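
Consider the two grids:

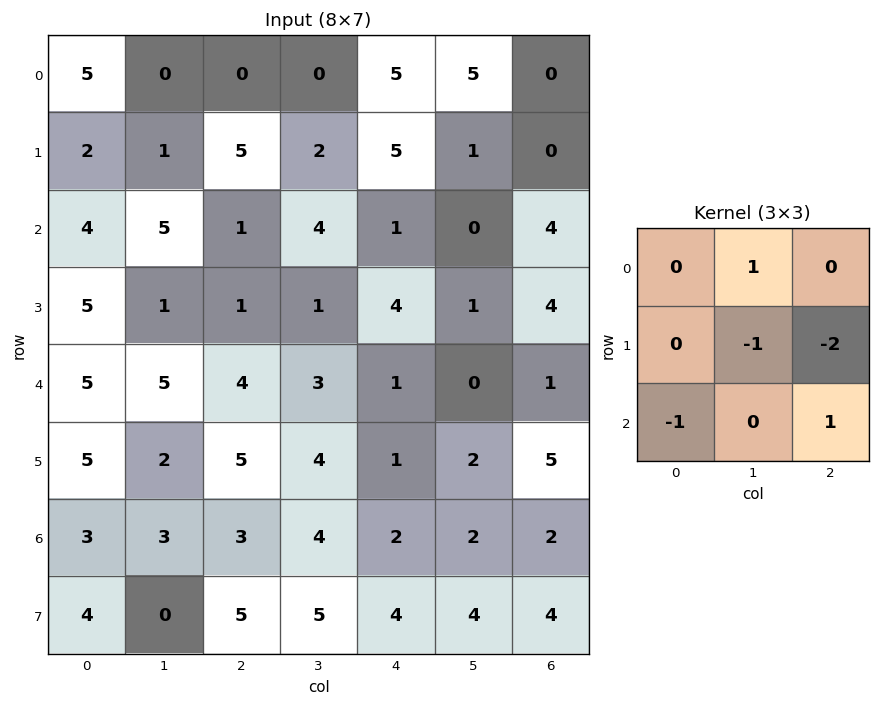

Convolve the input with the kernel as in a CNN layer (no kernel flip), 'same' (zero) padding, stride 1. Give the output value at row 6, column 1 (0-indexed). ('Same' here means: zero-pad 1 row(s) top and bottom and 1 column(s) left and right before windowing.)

-6

The receptive field on the zero-padded input at this output position is [5 2 5 / 3 3 3 / 4 0 5]. Elementwise product with the kernel and sum: 2·1 + 3·-1 + 3·-2 + 4·-1 + 5·1.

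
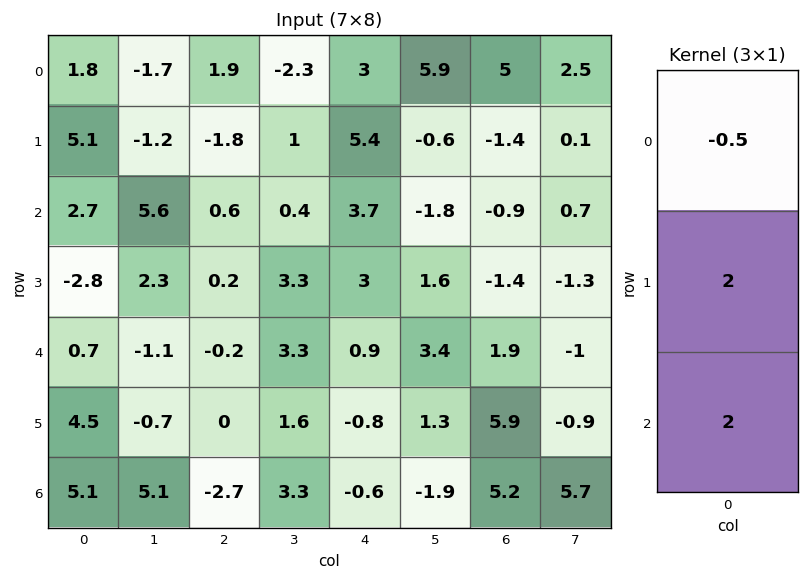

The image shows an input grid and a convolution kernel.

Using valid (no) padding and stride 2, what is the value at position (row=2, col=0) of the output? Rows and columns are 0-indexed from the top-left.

The receptive field on the input at this output position is [0.7 / 4.5 / 5.1]. Elementwise product with the kernel and sum: 0.7·-0.5 + 4.5·2 + 5.1·2.

18.85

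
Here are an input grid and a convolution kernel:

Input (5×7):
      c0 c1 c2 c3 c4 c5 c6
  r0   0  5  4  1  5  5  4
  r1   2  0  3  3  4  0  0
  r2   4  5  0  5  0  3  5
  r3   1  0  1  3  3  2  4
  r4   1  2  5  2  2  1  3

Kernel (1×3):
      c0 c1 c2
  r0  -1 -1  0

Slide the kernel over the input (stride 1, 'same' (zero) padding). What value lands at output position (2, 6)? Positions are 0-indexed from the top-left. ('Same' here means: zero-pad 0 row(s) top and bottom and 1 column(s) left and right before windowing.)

The receptive field on the zero-padded input at this output position is [3 5 0]. Elementwise product with the kernel and sum: 3·-1 + 5·-1.

-8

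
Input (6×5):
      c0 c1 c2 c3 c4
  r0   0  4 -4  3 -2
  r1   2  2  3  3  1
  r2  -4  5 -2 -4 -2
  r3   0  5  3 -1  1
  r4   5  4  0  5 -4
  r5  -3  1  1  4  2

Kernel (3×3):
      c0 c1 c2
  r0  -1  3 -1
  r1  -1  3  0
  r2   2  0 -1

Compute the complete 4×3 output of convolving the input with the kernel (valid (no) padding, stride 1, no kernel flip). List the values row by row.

14 2 19
17 4 0
46 0 -10
12 -1 8

Output[0,0]: The receptive field on the input at this output position is [0 4 -4 / 2 2 3 / -4 5 -2]. Elementwise product with the kernel and sum: 0·-1 + 4·3 + -4·-1 + 2·-1 + 2·3 + -4·2 + -2·-1.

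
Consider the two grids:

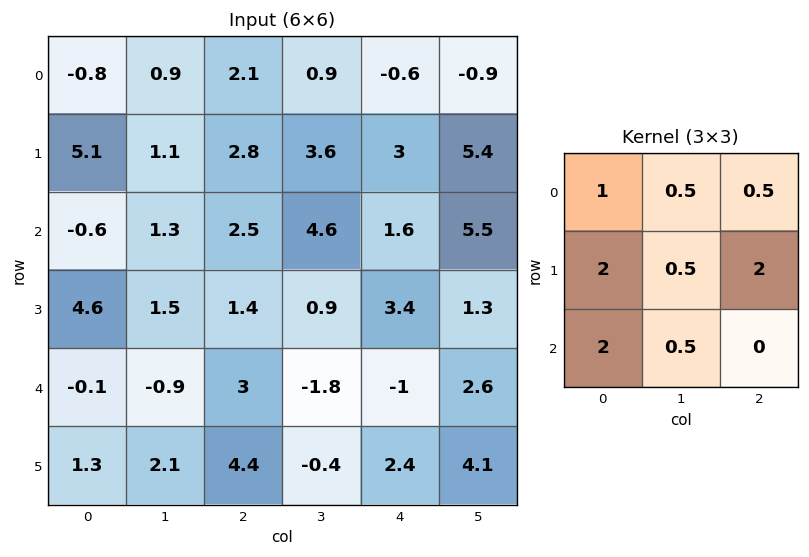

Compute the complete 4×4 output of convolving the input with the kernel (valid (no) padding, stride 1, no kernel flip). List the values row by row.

16.5 17.05 22.95 29.65
21.45 21.05 19.85 32.3
13.4 10.05 20.75 10.15
15.05 5.15 15.25 4.75

Output[0,0]: The receptive field on the input at this output position is [-0.8 0.9 2.1 / 5.1 1.1 2.8 / -0.6 1.3 2.5]. Elementwise product with the kernel and sum: -0.8·1 + 0.9·0.5 + 2.1·0.5 + 5.1·2 + 1.1·0.5 + 2.8·2 + -0.6·2 + 1.3·0.5.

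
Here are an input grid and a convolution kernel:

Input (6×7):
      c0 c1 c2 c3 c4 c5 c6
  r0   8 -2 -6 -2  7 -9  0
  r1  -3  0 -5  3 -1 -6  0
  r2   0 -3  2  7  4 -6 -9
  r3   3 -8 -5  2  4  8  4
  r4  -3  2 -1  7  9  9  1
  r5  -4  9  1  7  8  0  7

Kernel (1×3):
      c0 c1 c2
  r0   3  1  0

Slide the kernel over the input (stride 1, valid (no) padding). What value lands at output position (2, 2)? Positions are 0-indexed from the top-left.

13

The receptive field on the input at this output position is [2 7 4]. Elementwise product with the kernel and sum: 2·3 + 7·1.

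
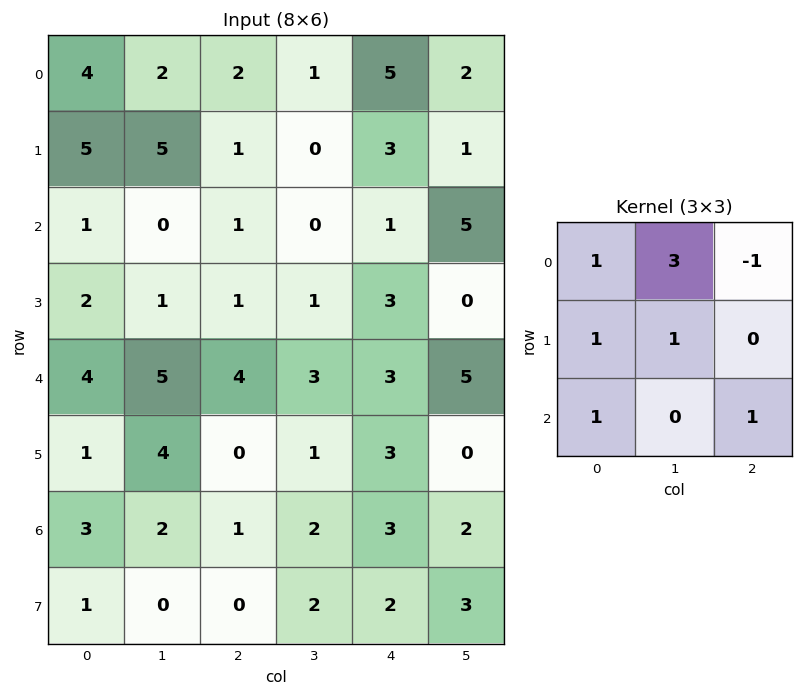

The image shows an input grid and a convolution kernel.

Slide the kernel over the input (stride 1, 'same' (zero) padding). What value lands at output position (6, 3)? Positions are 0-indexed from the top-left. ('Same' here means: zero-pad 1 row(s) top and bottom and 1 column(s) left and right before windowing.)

The receptive field on the zero-padded input at this output position is [0 1 3 / 1 2 3 / 0 2 2]. Elementwise product with the kernel and sum: 0·1 + 1·3 + 3·-1 + 1·1 + 2·1 + 0·1 + 2·1.

5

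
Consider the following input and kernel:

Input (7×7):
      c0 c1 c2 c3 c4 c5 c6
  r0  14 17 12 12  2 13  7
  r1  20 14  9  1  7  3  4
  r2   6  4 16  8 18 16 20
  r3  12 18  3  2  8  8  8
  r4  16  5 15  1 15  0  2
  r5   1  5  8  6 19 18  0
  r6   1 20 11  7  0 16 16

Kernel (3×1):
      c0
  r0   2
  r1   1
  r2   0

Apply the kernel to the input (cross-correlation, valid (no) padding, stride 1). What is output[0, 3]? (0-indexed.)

25

The receptive field on the input at this output position is [12 / 1 / 8]. Elementwise product with the kernel and sum: 12·2 + 1·1.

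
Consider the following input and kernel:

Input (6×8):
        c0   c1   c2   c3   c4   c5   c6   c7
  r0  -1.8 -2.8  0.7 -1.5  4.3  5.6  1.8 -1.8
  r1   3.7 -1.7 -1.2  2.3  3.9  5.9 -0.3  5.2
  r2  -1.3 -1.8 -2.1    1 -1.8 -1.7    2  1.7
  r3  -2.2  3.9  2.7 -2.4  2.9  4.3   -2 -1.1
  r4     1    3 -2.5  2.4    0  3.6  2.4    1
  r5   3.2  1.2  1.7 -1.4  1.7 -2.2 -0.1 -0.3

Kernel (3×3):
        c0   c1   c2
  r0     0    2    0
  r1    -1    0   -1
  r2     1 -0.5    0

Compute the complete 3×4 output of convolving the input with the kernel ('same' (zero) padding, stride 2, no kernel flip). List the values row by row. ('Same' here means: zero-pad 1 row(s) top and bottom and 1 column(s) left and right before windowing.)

0.95 3.2 -3.75 2.25
10.3 0.95 4.65 4.7
-9 0.35 -2.45 -10.75

Output[0,0]: The receptive field on the zero-padded input at this output position is [0 0 0 / 0 -1.8 -2.8 / 0 3.7 -1.7]. Elementwise product with the kernel and sum: 0·2 + 0·-1 + -2.8·-1 + 0·1 + 3.7·-0.5.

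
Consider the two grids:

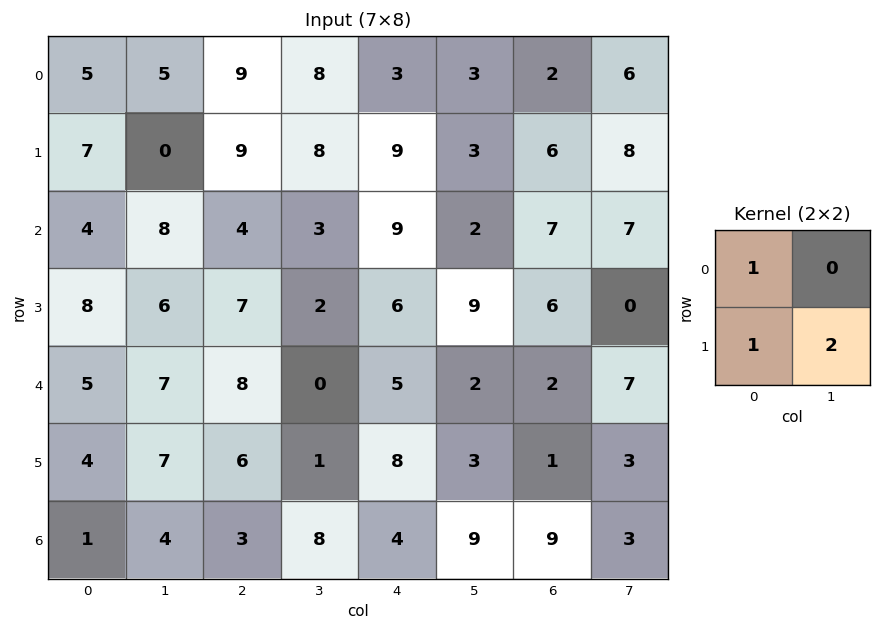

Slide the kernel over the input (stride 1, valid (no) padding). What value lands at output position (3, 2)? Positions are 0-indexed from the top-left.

15

The receptive field on the input at this output position is [7 2 / 8 0]. Elementwise product with the kernel and sum: 7·1 + 8·1 + 0·2.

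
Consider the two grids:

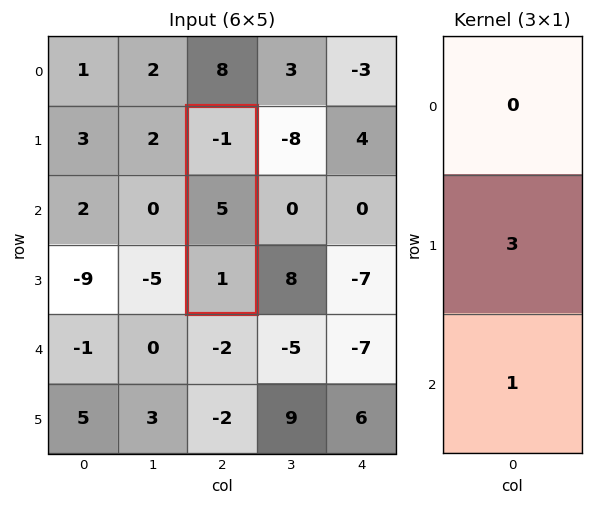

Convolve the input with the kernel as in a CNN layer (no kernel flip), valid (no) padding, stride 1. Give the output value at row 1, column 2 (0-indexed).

The receptive field on the input at this output position is [-1 / 5 / 1]. Elementwise product with the kernel and sum: 5·3 + 1·1.

16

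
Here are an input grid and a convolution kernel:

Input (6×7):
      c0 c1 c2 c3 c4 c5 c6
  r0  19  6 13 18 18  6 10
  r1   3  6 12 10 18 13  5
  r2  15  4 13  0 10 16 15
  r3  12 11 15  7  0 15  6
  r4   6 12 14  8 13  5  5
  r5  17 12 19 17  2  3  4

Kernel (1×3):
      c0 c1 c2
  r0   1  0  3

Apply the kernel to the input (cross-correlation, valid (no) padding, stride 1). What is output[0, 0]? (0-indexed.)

58

The receptive field on the input at this output position is [19 6 13]. Elementwise product with the kernel and sum: 19·1 + 13·3.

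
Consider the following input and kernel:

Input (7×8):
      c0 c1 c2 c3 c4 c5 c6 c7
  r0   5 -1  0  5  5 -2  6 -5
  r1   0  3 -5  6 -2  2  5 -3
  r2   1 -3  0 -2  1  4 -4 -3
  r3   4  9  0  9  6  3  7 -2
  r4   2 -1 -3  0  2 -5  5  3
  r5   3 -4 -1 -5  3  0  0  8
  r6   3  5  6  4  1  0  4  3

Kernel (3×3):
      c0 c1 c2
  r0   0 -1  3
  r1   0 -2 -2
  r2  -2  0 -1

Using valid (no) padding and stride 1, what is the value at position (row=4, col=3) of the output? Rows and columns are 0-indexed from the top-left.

The receptive field on the input at this output position is [0 2 -5 / -5 3 0 / 4 1 0]. Elementwise product with the kernel and sum: 2·-1 + -5·3 + 3·-2 + 0·-2 + 4·-2 + 0·-1.

-31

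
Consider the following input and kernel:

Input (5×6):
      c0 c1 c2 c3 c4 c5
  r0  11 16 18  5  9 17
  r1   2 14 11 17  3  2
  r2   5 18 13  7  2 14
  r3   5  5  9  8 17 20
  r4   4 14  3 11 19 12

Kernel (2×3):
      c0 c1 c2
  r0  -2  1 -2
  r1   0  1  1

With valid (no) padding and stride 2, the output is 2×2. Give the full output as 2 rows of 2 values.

-17 -29
-4 2

Output[0,0]: The receptive field on the input at this output position is [11 16 18 / 2 14 11]. Elementwise product with the kernel and sum: 11·-2 + 16·1 + 18·-2 + 14·1 + 11·1.
Output[0,1]: The receptive field on the input at this output position is [18 5 9 / 11 17 3]. Elementwise product with the kernel and sum: 18·-2 + 5·1 + 9·-2 + 17·1 + 3·1.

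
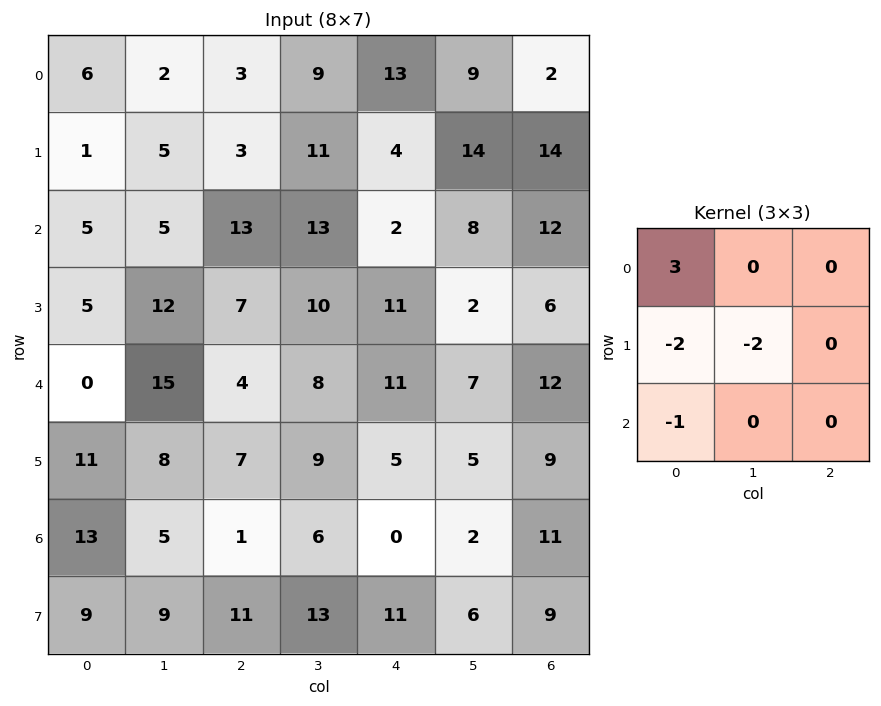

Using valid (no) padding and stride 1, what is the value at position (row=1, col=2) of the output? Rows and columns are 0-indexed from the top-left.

-50

The receptive field on the input at this output position is [3 11 4 / 13 13 2 / 7 10 11]. Elementwise product with the kernel and sum: 3·3 + 13·-2 + 13·-2 + 7·-1.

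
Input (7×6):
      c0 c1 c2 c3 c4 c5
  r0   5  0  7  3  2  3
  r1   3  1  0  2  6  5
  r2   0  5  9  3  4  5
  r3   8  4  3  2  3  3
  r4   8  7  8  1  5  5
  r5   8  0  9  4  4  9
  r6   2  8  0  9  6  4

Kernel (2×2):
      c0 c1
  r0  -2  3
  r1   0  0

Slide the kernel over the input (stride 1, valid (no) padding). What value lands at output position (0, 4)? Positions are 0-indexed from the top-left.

The receptive field on the input at this output position is [2 3 / 6 5]. Elementwise product with the kernel and sum: 2·-2 + 3·3.

5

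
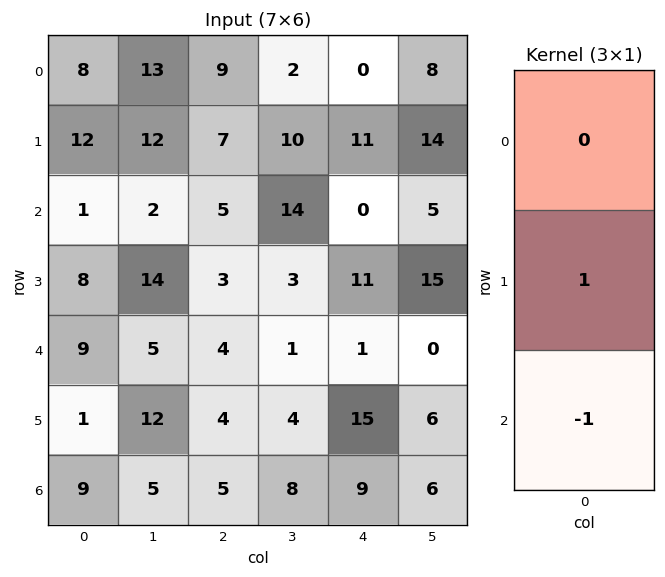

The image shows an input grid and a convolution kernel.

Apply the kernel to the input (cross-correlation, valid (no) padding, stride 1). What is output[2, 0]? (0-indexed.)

-1

The receptive field on the input at this output position is [1 / 8 / 9]. Elementwise product with the kernel and sum: 8·1 + 9·-1.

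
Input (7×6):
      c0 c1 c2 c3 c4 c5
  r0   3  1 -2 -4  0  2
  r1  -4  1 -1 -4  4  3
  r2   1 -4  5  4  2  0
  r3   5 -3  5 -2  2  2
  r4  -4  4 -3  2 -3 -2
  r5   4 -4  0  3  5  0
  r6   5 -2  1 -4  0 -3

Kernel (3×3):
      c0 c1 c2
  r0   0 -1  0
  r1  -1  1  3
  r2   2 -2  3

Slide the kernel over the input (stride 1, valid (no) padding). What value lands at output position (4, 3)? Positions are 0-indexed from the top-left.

-12

The receptive field on the input at this output position is [2 -3 -2 / 3 5 0 / -4 0 -3]. Elementwise product with the kernel and sum: -3·-1 + 3·-1 + 5·1 + 0·3 + -4·2 + 0·-2 + -3·3.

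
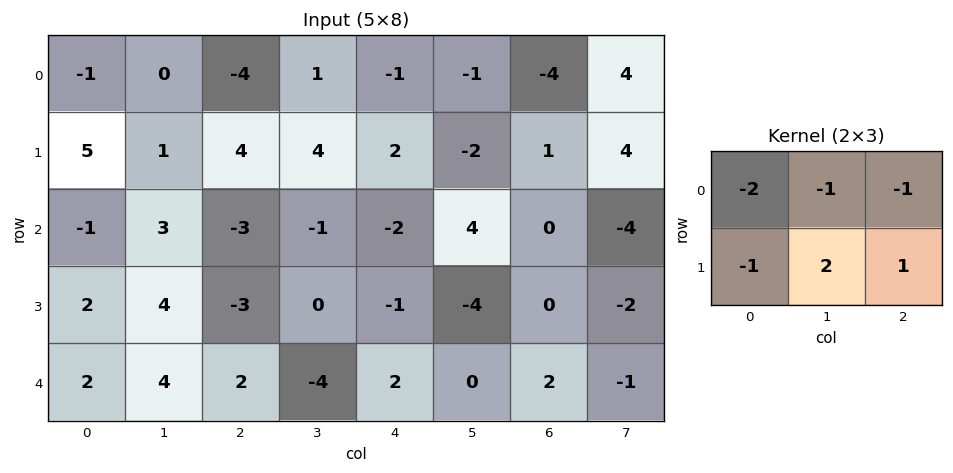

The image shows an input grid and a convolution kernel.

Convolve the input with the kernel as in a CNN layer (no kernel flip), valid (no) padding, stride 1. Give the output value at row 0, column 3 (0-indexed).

-2

The receptive field on the input at this output position is [1 -1 -1 / 4 2 -2]. Elementwise product with the kernel and sum: 1·-2 + -1·-1 + -1·-1 + 4·-1 + 2·2 + -2·1.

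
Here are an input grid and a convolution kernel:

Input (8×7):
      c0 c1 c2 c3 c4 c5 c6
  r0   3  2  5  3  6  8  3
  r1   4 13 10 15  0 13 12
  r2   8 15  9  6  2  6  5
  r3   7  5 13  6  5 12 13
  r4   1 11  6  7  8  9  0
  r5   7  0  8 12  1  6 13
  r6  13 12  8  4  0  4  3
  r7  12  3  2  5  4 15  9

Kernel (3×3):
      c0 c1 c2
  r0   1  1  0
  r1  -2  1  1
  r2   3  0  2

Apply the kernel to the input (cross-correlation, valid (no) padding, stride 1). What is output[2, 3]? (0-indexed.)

The receptive field on the input at this output position is [6 2 6 / 6 5 12 / 7 8 9]. Elementwise product with the kernel and sum: 6·1 + 2·1 + 6·-2 + 5·1 + 12·1 + 7·3 + 9·2.

52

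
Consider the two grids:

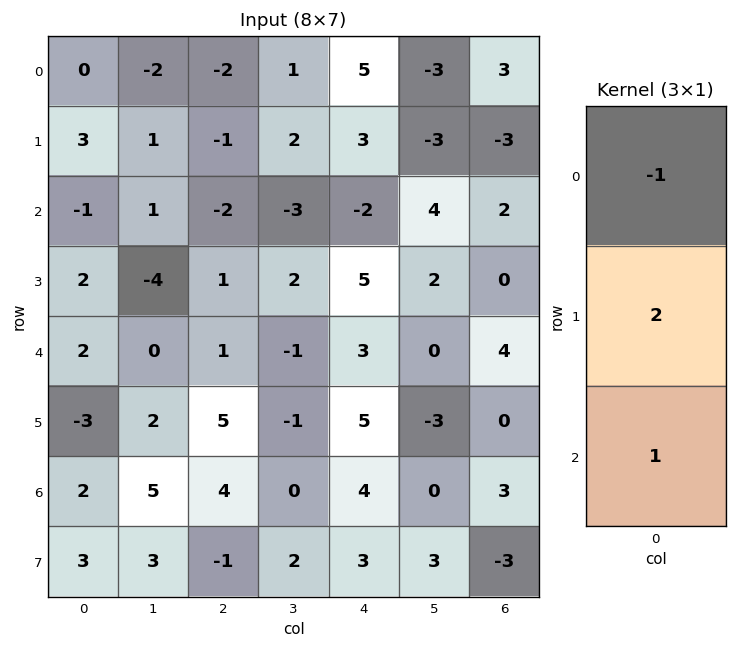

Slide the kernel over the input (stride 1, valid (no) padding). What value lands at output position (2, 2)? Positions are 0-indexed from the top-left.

The receptive field on the input at this output position is [-2 / 1 / 1]. Elementwise product with the kernel and sum: -2·-1 + 1·2 + 1·1.

5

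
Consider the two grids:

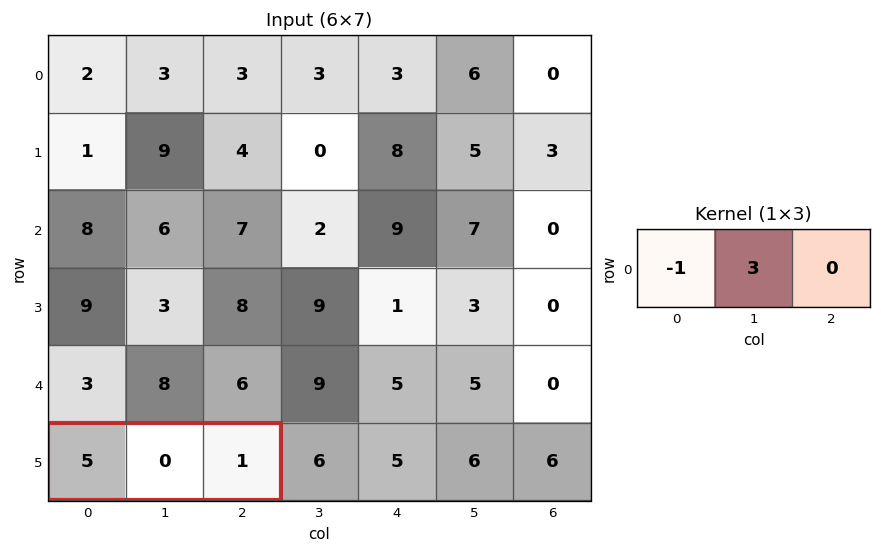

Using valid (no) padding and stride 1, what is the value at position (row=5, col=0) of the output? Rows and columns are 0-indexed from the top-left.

-5

The receptive field on the input at this output position is [5 0 1]. Elementwise product with the kernel and sum: 5·-1 + 0·3.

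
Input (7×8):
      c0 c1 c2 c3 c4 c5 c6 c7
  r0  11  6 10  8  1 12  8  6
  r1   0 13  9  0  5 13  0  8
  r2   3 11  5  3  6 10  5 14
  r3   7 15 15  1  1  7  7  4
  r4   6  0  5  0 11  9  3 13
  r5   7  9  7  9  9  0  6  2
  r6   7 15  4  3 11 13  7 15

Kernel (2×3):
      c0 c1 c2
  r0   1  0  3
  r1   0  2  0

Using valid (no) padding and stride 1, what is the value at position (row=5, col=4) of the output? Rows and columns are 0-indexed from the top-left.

The receptive field on the input at this output position is [9 0 6 / 11 13 7]. Elementwise product with the kernel and sum: 9·1 + 6·3 + 13·2.

53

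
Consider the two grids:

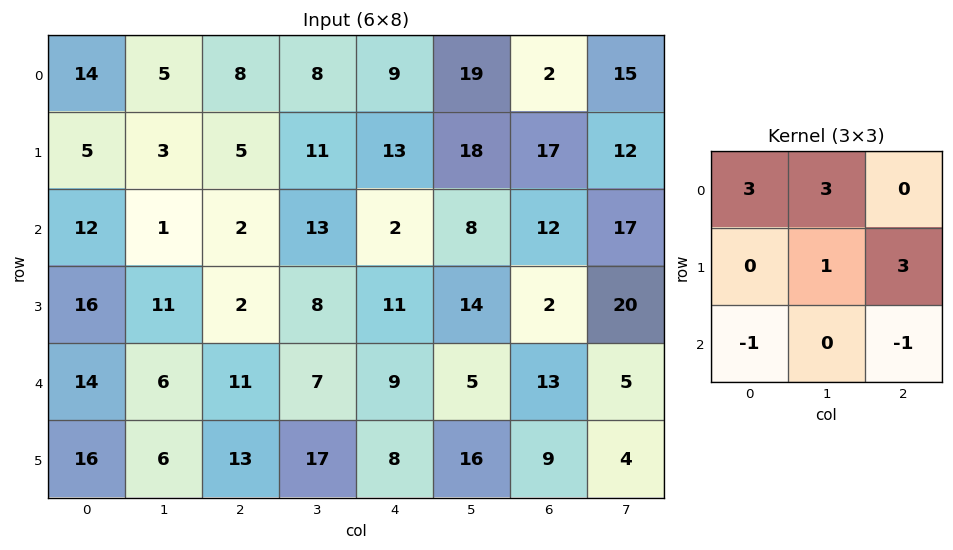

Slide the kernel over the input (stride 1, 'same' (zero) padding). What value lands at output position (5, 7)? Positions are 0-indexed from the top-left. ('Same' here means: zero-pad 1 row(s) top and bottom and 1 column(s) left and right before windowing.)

The receptive field on the zero-padded input at this output position is [13 5 0 / 9 4 0 / 0 0 0]. Elementwise product with the kernel and sum: 13·3 + 5·3 + 4·1 + 0·3 + 0·-1 + 0·-1.

58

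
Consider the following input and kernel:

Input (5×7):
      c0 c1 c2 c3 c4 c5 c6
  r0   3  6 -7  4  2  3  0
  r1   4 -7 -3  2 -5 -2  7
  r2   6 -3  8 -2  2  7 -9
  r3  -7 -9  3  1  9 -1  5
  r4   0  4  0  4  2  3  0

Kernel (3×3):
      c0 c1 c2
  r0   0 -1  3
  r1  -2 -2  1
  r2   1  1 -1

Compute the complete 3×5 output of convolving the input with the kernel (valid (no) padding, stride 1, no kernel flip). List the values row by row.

Output[0,0]: The receptive field on the input at this output position is [3 6 -7 / 4 -7 -3 / 6 -3 8]. Elementwise product with the kernel and sum: 6·-1 + -7·3 + 4·-2 + -7·-2 + -3·1 + 6·1 + -3·1 + 8·-1.

-29 48 3 4 36
-19 -10 -32 17 -1
66 -1 11 1 -40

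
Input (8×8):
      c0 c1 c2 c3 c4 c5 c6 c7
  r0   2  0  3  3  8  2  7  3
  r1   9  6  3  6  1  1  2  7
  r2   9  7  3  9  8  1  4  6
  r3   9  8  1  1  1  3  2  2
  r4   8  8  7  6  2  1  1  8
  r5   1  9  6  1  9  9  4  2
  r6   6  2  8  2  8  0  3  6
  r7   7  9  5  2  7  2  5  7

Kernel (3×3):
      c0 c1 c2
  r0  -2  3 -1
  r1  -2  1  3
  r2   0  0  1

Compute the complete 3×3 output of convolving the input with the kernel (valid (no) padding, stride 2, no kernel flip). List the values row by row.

-7 6 -8
0 17 -9
34 26 4

Output[0,0]: The receptive field on the input at this output position is [2 0 3 / 9 6 3 / 9 7 3]. Elementwise product with the kernel and sum: 2·-2 + 0·3 + 3·-1 + 9·-2 + 6·1 + 3·3 + 3·1.
Output[0,1]: The receptive field on the input at this output position is [3 3 8 / 3 6 1 / 3 9 8]. Elementwise product with the kernel and sum: 3·-2 + 3·3 + 8·-1 + 3·-2 + 6·1 + 1·3 + 8·1.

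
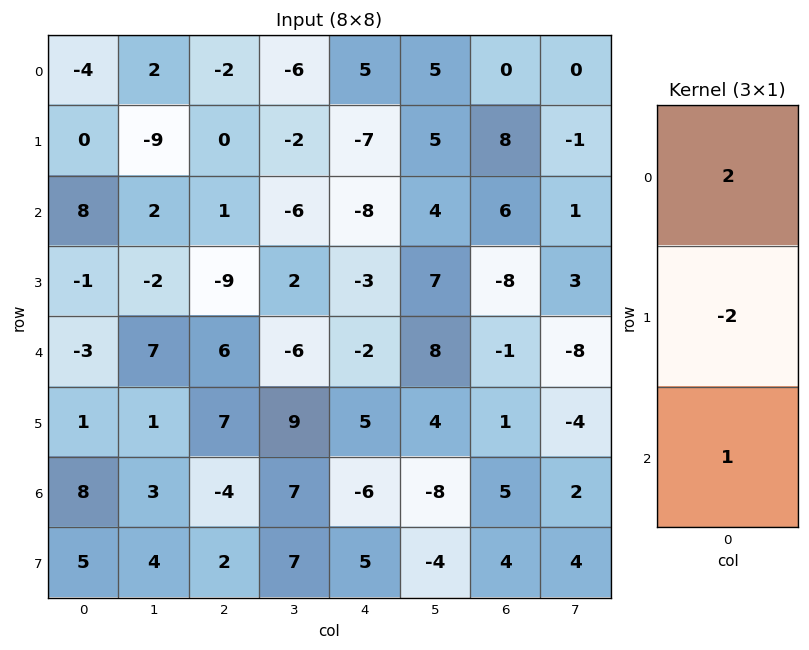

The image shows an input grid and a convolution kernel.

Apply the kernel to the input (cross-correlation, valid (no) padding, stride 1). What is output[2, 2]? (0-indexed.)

The receptive field on the input at this output position is [1 / -9 / 6]. Elementwise product with the kernel and sum: 1·2 + -9·-2 + 6·1.

26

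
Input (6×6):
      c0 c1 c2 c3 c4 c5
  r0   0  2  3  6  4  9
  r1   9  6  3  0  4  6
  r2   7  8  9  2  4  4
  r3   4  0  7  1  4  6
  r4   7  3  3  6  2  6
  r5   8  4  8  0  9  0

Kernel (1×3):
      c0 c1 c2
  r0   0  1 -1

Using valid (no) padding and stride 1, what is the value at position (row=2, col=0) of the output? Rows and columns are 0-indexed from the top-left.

-1

The receptive field on the input at this output position is [7 8 9]. Elementwise product with the kernel and sum: 8·1 + 9·-1.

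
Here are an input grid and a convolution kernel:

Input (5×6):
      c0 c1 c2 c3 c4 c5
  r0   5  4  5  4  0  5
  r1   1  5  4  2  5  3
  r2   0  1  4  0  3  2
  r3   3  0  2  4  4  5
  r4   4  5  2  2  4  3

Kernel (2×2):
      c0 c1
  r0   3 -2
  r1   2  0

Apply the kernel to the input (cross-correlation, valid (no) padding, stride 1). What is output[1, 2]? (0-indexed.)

16

The receptive field on the input at this output position is [4 2 / 4 0]. Elementwise product with the kernel and sum: 4·3 + 2·-2 + 4·2.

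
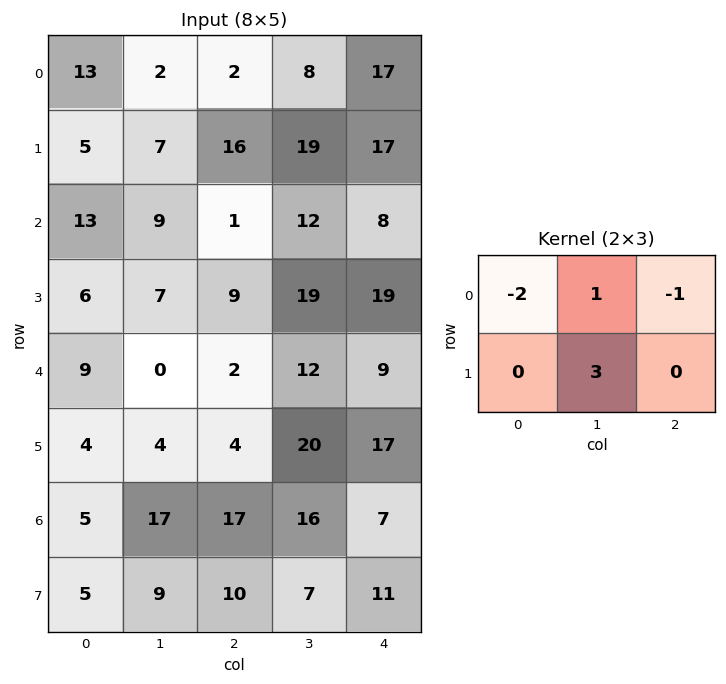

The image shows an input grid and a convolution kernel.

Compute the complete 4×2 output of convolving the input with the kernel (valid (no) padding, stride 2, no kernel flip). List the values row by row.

-5 44
3 59
-8 59
17 -4

Output[0,0]: The receptive field on the input at this output position is [13 2 2 / 5 7 16]. Elementwise product with the kernel and sum: 13·-2 + 2·1 + 2·-1 + 7·3.
Output[0,1]: The receptive field on the input at this output position is [2 8 17 / 16 19 17]. Elementwise product with the kernel and sum: 2·-2 + 8·1 + 17·-1 + 19·3.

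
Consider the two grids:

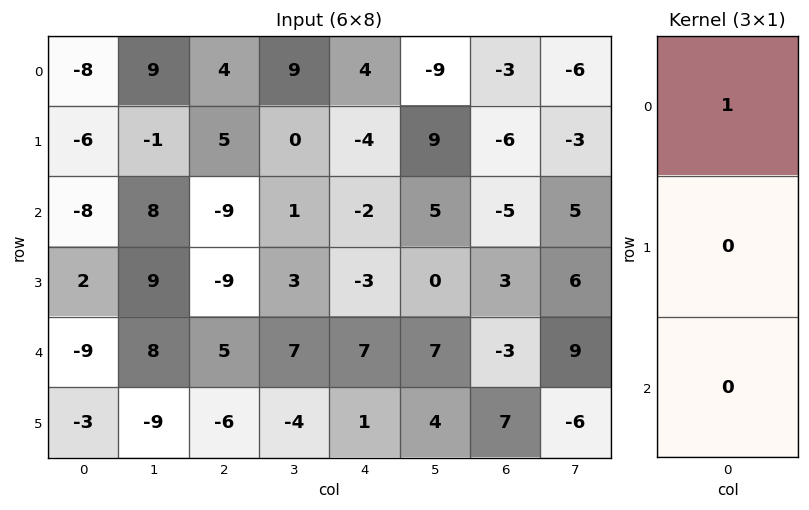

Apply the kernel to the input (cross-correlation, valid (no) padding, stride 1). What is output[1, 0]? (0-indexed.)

The receptive field on the input at this output position is [-6 / -8 / 2]. Elementwise product with the kernel and sum: -6·1.

-6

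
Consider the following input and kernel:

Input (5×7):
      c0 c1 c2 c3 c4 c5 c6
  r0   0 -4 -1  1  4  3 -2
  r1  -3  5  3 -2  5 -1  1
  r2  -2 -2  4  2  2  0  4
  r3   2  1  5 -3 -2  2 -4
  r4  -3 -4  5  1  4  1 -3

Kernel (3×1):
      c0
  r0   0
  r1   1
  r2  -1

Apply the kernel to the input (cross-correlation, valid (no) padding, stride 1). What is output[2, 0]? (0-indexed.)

5

The receptive field on the input at this output position is [-2 / 2 / -3]. Elementwise product with the kernel and sum: 2·1 + -3·-1.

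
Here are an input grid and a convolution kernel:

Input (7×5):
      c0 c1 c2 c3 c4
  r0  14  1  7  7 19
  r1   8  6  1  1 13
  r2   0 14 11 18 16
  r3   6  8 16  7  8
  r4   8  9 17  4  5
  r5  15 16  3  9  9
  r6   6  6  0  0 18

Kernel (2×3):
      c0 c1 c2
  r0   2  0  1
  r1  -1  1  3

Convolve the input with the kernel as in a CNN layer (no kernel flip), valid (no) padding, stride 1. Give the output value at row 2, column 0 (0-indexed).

61

The receptive field on the input at this output position is [0 14 11 / 6 8 16]. Elementwise product with the kernel and sum: 0·2 + 11·1 + 6·-1 + 8·1 + 16·3.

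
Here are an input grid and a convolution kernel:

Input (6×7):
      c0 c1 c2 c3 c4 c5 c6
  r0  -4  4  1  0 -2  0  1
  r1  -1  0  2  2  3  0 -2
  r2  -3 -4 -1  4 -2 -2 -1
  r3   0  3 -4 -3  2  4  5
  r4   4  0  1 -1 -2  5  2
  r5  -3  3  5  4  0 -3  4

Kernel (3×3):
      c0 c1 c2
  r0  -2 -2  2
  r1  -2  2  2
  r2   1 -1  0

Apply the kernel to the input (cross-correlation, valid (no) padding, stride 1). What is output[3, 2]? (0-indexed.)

11

The receptive field on the input at this output position is [-4 -3 2 / 1 -1 -2 / 5 4 0]. Elementwise product with the kernel and sum: -4·-2 + -3·-2 + 2·2 + 1·-2 + -1·2 + -2·2 + 5·1 + 4·-1.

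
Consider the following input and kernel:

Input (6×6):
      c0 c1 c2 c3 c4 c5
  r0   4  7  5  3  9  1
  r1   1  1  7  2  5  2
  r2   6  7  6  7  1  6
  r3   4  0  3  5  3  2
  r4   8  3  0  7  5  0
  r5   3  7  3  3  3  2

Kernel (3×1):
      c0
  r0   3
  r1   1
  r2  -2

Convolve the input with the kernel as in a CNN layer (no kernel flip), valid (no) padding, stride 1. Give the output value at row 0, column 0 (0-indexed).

1

The receptive field on the input at this output position is [4 / 1 / 6]. Elementwise product with the kernel and sum: 4·3 + 1·1 + 6·-2.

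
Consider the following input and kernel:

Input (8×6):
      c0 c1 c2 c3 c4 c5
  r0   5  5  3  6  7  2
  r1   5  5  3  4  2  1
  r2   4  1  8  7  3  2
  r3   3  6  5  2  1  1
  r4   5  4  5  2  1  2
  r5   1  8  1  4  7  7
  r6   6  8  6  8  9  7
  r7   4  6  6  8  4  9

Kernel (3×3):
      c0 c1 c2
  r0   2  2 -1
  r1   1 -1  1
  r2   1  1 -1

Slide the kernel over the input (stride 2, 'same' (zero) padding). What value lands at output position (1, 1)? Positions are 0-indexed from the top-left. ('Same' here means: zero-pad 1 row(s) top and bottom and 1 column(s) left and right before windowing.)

21

The receptive field on the zero-padded input at this output position is [5 3 4 / 1 8 7 / 6 5 2]. Elementwise product with the kernel and sum: 5·2 + 3·2 + 4·-1 + 1·1 + 8·-1 + 7·1 + 6·1 + 5·1 + 2·-1.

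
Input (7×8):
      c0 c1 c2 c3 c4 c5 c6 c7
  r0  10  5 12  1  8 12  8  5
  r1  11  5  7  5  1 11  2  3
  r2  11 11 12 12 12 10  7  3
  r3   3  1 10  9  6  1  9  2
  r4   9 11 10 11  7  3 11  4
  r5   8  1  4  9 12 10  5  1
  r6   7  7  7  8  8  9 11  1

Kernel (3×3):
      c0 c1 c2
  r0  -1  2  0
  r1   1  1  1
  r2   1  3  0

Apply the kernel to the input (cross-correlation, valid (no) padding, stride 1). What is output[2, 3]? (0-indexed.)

60

The receptive field on the input at this output position is [12 12 10 / 9 6 1 / 11 7 3]. Elementwise product with the kernel and sum: 12·-1 + 12·2 + 9·1 + 6·1 + 1·1 + 11·1 + 7·3.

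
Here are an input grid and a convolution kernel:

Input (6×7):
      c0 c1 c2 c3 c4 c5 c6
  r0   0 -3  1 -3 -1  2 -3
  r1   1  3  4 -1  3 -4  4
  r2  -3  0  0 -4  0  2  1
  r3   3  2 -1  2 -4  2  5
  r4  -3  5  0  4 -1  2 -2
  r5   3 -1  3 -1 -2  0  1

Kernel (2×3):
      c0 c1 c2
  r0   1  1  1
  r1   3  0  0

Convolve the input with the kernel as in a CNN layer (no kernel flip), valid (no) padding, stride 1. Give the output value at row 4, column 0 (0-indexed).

The receptive field on the input at this output position is [-3 5 0 / 3 -1 3]. Elementwise product with the kernel and sum: -3·1 + 5·1 + 0·1 + 3·3.

11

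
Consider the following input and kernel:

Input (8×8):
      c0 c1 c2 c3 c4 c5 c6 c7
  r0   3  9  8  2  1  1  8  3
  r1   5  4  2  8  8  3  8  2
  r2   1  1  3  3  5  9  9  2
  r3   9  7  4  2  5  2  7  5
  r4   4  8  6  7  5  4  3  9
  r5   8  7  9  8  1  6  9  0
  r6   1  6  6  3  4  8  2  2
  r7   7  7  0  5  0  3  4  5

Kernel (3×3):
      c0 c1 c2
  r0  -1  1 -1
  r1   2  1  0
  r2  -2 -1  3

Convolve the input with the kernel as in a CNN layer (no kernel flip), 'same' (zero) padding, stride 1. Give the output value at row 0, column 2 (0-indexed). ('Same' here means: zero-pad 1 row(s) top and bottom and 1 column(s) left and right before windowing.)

40

The receptive field on the zero-padded input at this output position is [0 0 0 / 9 8 2 / 4 2 8]. Elementwise product with the kernel and sum: 0·-1 + 0·1 + 0·-1 + 9·2 + 8·1 + 4·-2 + 2·-1 + 8·3.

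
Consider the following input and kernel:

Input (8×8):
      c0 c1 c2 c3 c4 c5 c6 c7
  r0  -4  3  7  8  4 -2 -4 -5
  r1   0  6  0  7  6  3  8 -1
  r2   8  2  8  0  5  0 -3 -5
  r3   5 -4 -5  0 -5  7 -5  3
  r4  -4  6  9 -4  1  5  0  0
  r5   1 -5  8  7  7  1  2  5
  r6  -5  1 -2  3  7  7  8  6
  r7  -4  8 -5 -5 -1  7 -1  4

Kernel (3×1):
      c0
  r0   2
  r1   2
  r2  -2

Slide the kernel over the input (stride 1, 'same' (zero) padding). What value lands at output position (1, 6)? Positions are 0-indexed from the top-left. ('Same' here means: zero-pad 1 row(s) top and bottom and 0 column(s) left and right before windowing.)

14

The receptive field on the zero-padded input at this output position is [-4 / 8 / -3]. Elementwise product with the kernel and sum: -4·2 + 8·2 + -3·-2.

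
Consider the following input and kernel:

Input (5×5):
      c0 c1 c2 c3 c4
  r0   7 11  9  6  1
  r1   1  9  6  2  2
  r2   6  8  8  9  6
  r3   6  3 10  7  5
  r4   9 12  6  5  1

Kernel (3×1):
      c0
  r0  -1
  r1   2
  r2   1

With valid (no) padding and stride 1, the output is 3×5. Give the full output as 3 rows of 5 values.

1 15 11 7 9
17 10 20 23 15
15 10 18 10 5

Output[0,0]: The receptive field on the input at this output position is [7 / 1 / 6]. Elementwise product with the kernel and sum: 7·-1 + 1·2 + 6·1.
Output[0,1]: The receptive field on the input at this output position is [11 / 9 / 8]. Elementwise product with the kernel and sum: 11·-1 + 9·2 + 8·1.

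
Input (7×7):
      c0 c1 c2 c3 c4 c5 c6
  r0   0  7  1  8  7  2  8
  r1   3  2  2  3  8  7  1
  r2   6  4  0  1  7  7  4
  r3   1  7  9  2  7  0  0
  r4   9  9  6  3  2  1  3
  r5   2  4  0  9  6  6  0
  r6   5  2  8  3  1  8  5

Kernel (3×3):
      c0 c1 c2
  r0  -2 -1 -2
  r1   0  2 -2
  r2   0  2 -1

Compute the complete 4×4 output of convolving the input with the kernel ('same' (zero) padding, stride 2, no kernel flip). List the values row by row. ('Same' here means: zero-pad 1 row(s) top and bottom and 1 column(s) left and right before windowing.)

-10 -13 19 18
-8 2 -14 -7
-15 -30 -3 6
-4 -16 -50 -2

Output[0,0]: The receptive field on the zero-padded input at this output position is [0 0 0 / 0 0 7 / 0 3 2]. Elementwise product with the kernel and sum: 0·-2 + 0·-1 + 0·-2 + 0·2 + 7·-2 + 3·2 + 2·-1.
Output[0,1]: The receptive field on the zero-padded input at this output position is [0 0 0 / 7 1 8 / 2 2 3]. Elementwise product with the kernel and sum: 0·-2 + 0·-1 + 0·-2 + 1·2 + 8·-2 + 2·2 + 3·-1.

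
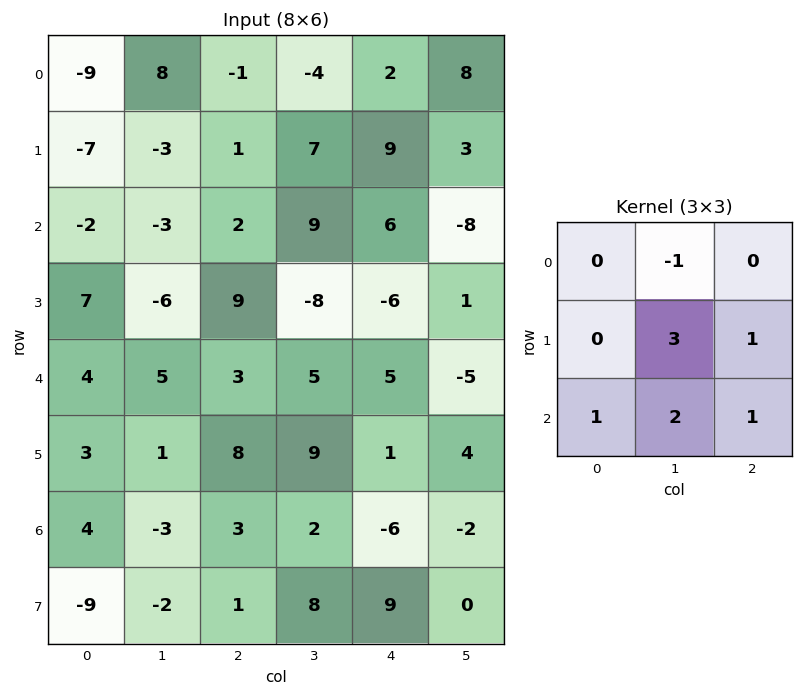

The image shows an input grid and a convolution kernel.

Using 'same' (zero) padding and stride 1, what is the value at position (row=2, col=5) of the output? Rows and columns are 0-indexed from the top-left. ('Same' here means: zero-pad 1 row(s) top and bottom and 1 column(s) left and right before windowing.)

-31

The receptive field on the zero-padded input at this output position is [9 3 0 / 6 -8 0 / -6 1 0]. Elementwise product with the kernel and sum: 3·-1 + -8·3 + 0·1 + -6·1 + 1·2 + 0·1.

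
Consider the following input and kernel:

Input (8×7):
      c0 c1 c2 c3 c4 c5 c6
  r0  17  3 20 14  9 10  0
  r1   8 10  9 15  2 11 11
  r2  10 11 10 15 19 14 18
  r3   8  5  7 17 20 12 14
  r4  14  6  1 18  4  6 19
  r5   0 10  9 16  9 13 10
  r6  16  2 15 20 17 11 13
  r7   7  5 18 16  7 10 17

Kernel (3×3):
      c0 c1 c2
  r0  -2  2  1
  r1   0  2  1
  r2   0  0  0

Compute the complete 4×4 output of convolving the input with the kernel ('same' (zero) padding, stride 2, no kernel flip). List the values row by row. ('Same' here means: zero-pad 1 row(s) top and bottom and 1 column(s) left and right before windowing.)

37 54 28 0
57 48 37 36
55 41 32 42
44 64 44 20

Output[0,0]: The receptive field on the zero-padded input at this output position is [0 0 0 / 0 17 3 / 0 8 10]. Elementwise product with the kernel and sum: 0·-2 + 0·2 + 0·1 + 17·2 + 3·1.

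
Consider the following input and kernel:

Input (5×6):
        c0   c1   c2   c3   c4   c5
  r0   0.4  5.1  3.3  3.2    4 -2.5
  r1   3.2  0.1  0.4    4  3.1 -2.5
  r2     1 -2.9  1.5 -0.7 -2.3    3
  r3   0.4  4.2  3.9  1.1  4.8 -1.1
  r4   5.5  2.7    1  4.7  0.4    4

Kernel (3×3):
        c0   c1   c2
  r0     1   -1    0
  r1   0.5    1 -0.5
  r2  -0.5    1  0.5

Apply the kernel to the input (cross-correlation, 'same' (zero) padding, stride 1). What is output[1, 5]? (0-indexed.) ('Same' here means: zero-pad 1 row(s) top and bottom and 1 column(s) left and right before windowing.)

9.7

The receptive field on the zero-padded input at this output position is [4 -2.5 0 / 3.1 -2.5 0 / -2.3 3 0]. Elementwise product with the kernel and sum: 4·1 + -2.5·-1 + 3.1·0.5 + -2.5·1 + 0·-0.5 + -2.3·-0.5 + 3·1 + 0·0.5.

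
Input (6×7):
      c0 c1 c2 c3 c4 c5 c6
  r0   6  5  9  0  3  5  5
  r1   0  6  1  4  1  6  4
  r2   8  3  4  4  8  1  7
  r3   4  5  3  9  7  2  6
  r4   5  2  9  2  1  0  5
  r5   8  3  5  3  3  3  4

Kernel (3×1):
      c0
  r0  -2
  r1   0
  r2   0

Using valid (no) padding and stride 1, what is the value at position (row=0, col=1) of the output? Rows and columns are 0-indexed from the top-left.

The receptive field on the input at this output position is [5 / 6 / 3]. Elementwise product with the kernel and sum: 5·-2.

-10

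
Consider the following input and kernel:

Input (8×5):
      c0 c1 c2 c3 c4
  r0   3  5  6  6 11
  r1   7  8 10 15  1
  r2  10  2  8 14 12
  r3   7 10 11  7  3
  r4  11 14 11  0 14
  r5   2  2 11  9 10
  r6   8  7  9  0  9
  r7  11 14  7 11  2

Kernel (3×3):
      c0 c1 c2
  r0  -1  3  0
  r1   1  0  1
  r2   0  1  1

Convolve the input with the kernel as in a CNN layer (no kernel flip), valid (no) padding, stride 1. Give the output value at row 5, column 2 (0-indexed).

47

The receptive field on the input at this output position is [11 9 10 / 9 0 9 / 7 11 2]. Elementwise product with the kernel and sum: 11·-1 + 9·3 + 9·1 + 9·1 + 11·1 + 2·1.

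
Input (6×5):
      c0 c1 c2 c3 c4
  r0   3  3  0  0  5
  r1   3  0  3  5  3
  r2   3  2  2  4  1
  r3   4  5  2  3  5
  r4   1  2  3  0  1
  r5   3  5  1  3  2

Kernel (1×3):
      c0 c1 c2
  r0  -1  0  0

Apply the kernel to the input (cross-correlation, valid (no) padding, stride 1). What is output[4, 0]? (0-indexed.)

-1

The receptive field on the input at this output position is [1 2 3]. Elementwise product with the kernel and sum: 1·-1.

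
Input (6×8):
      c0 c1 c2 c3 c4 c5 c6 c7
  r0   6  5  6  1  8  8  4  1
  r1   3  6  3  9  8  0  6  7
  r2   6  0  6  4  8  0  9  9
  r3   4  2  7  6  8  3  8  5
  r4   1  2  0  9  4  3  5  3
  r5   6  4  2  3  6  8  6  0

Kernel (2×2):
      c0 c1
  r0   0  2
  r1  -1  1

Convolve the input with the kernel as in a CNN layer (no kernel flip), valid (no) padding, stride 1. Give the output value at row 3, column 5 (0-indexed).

The receptive field on the input at this output position is [3 8 / 3 5]. Elementwise product with the kernel and sum: 8·2 + 3·-1 + 5·1.

18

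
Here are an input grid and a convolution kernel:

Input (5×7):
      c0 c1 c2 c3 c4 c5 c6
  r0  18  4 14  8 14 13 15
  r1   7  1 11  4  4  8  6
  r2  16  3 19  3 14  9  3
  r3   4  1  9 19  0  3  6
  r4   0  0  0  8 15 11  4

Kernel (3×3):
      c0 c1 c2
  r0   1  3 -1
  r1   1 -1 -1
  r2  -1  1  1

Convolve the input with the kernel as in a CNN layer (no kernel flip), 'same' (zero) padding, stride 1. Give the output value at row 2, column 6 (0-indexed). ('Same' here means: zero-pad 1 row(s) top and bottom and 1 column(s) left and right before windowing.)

35

The receptive field on the zero-padded input at this output position is [8 6 0 / 9 3 0 / 3 6 0]. Elementwise product with the kernel and sum: 8·1 + 6·3 + 0·-1 + 9·1 + 3·-1 + 0·-1 + 3·-1 + 6·1 + 0·1.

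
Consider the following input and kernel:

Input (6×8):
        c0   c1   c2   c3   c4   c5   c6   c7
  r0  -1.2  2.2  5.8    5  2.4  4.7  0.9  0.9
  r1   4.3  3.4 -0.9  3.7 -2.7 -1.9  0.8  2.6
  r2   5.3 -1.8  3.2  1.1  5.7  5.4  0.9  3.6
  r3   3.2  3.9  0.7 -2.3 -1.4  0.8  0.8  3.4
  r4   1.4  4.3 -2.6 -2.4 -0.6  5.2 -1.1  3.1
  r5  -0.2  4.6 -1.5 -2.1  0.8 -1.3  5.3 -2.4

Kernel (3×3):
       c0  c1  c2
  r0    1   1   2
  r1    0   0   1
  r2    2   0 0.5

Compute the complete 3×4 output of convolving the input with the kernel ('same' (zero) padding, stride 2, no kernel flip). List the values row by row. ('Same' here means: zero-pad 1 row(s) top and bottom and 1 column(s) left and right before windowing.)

Output[0,0]: The receptive field on the zero-padded input at this output position is [0 0 0 / 0 -1.2 2.2 / 0 4.3 3.4]. Elementwise product with the kernel and sum: 0·1 + 0·1 + 0·2 + 2.2·1 + 0·2 + 3.4·0.5.
Output[0,1]: The receptive field on the zero-padded input at this output position is [0 0 0 / 2.2 5.8 5 / 3.4 -0.9 3.7]. Elementwise product with the kernel and sum: 0·1 + 0·1 + 0·2 + 5·1 + 3.4·2 + 3.7·0.5.

3.9 13.65 11.15 -1.6
11.25 17.65 -1.6 11
17.6 5.75 -1.75 7.7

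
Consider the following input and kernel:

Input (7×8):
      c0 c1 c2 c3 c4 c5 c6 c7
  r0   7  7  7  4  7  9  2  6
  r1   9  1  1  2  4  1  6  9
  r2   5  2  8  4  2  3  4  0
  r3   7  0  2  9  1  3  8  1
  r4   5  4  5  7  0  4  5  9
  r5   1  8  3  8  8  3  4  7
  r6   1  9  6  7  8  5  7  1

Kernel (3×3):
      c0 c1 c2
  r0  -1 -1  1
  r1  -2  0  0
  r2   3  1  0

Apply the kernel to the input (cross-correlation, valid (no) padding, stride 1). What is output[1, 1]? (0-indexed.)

-2

The receptive field on the input at this output position is [1 1 2 / 2 8 4 / 0 2 9]. Elementwise product with the kernel and sum: 1·-1 + 1·-1 + 2·1 + 2·-2 + 0·3 + 2·1.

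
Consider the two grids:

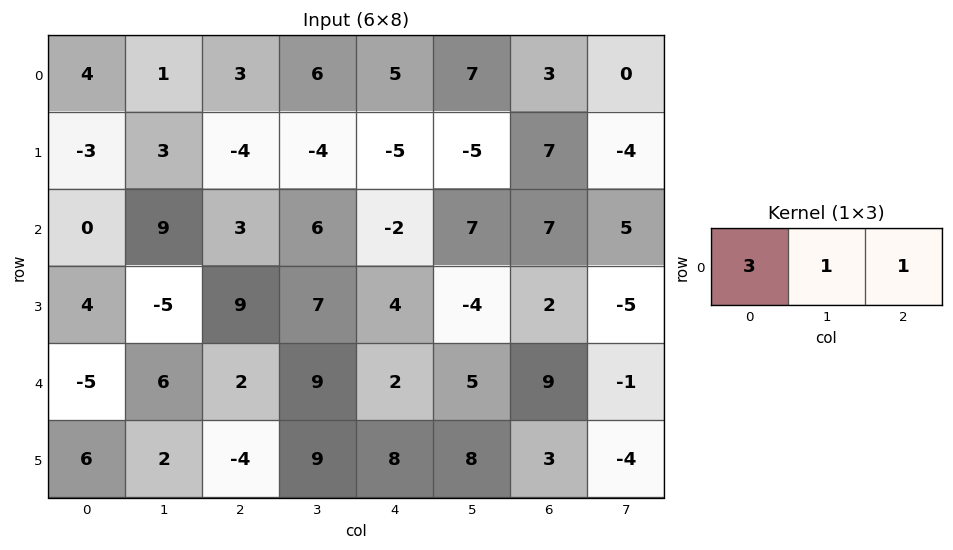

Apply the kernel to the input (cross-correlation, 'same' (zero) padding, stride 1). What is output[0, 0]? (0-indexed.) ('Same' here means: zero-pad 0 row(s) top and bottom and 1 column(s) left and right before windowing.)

The receptive field on the zero-padded input at this output position is [0 4 1]. Elementwise product with the kernel and sum: 0·3 + 4·1 + 1·1.

5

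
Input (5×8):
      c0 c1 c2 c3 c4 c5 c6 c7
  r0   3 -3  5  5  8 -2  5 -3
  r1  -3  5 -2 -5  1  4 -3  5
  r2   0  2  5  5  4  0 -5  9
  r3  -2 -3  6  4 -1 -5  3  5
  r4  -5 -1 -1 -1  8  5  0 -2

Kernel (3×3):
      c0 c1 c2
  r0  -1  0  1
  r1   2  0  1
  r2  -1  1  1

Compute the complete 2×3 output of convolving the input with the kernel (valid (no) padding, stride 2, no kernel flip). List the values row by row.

Output[0,0]: The receptive field on the input at this output position is [3 -3 5 / -3 5 -2 / 0 2 5]. Elementwise product with the kernel and sum: 3·-1 + 5·1 + -3·2 + -2·1 + 0·-1 + 2·1 + 5·1.

1 4 -13
10 18 -11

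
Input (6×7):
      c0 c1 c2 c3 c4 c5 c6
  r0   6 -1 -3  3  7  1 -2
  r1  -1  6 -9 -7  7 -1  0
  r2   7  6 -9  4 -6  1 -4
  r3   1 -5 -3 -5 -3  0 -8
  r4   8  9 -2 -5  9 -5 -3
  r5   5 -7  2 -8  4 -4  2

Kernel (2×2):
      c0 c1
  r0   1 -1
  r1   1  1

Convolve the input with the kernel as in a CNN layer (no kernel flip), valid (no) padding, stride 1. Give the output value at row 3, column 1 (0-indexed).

5

The receptive field on the input at this output position is [-5 -3 / 9 -2]. Elementwise product with the kernel and sum: -5·1 + -3·-1 + 9·1 + -2·1.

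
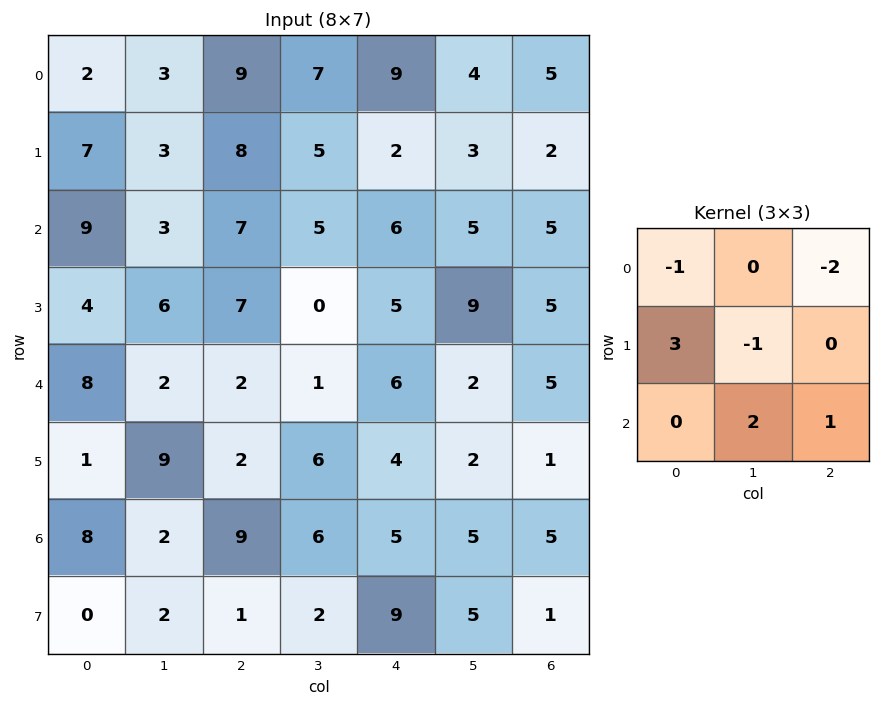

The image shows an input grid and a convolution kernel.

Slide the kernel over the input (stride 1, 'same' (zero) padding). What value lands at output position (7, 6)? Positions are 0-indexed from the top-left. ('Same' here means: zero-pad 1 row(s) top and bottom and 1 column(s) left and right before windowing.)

The receptive field on the zero-padded input at this output position is [5 5 0 / 5 1 0 / 0 0 0]. Elementwise product with the kernel and sum: 5·-1 + 0·-2 + 5·3 + 1·-1 + 0·2 + 0·1.

9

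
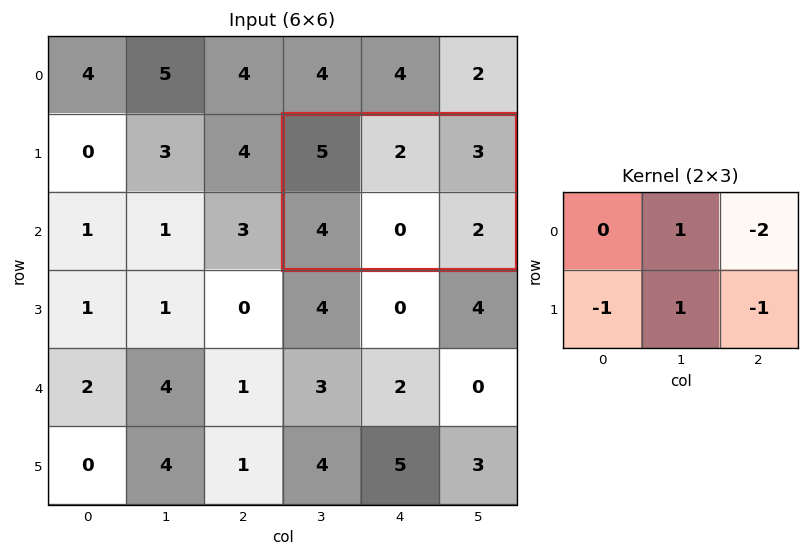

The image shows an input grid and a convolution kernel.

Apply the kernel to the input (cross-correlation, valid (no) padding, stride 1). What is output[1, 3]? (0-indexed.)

-10

The receptive field on the input at this output position is [5 2 3 / 4 0 2]. Elementwise product with the kernel and sum: 2·1 + 3·-2 + 4·-1 + 0·1 + 2·-1.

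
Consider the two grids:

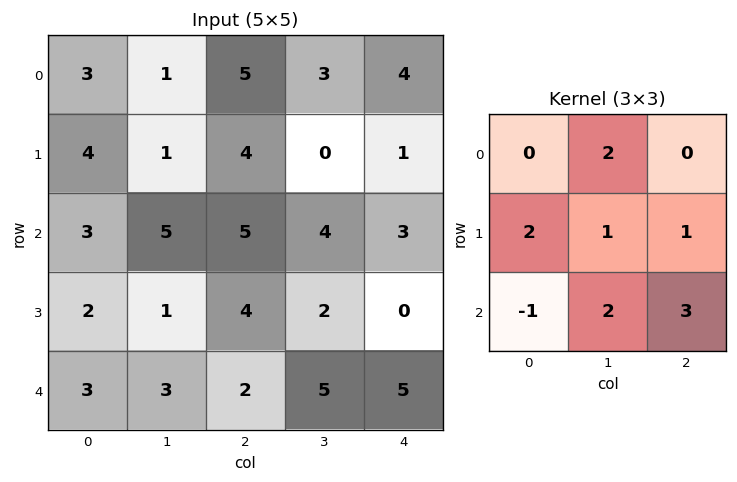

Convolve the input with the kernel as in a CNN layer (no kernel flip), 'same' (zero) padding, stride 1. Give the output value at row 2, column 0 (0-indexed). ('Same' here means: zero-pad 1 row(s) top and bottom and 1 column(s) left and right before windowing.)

The receptive field on the zero-padded input at this output position is [0 4 1 / 0 3 5 / 0 2 1]. Elementwise product with the kernel and sum: 4·2 + 0·2 + 3·1 + 5·1 + 0·-1 + 2·2 + 1·3.

23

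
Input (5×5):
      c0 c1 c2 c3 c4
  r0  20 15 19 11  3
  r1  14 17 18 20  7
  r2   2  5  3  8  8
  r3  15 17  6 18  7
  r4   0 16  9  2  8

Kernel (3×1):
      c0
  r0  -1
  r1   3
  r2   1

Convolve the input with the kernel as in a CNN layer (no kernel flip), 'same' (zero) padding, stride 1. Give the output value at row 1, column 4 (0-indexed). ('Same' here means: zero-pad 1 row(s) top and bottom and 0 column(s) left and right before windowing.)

The receptive field on the zero-padded input at this output position is [3 / 7 / 8]. Elementwise product with the kernel and sum: 3·-1 + 7·3 + 8·1.

26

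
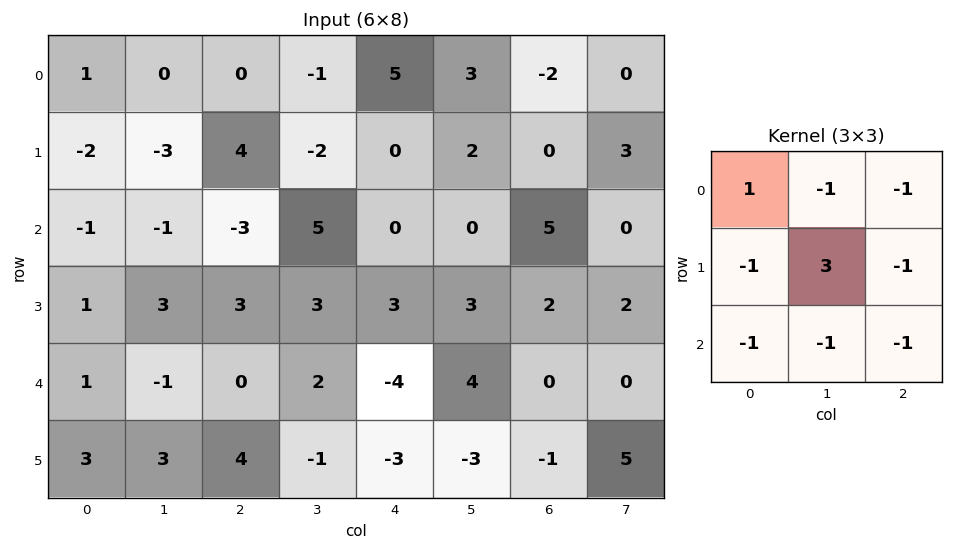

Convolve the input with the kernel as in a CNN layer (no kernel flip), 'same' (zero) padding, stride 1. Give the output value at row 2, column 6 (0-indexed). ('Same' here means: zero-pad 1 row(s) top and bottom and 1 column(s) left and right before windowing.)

7

The receptive field on the zero-padded input at this output position is [2 0 3 / 0 5 0 / 3 2 2]. Elementwise product with the kernel and sum: 2·1 + 0·-1 + 3·-1 + 0·-1 + 5·3 + 0·-1 + 3·-1 + 2·-1 + 2·-1.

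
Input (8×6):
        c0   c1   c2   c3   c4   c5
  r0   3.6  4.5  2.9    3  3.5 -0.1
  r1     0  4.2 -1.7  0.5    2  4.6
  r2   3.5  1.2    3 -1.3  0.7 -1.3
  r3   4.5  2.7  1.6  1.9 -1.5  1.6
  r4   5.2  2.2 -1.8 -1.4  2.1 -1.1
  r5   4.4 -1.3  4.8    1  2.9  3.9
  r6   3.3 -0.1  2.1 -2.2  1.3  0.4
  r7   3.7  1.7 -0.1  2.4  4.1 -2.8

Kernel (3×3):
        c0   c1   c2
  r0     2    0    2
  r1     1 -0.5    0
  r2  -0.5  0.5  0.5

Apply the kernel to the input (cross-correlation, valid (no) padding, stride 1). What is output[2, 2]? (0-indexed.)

The receptive field on the input at this output position is [3 -1.3 0.7 / 1.6 1.9 -1.5 / -1.8 -1.4 2.1]. Elementwise product with the kernel and sum: 3·2 + 0.7·2 + 1.6·1 + 1.9·-0.5 + -1.8·-0.5 + -1.4·0.5 + 2.1·0.5.

9.3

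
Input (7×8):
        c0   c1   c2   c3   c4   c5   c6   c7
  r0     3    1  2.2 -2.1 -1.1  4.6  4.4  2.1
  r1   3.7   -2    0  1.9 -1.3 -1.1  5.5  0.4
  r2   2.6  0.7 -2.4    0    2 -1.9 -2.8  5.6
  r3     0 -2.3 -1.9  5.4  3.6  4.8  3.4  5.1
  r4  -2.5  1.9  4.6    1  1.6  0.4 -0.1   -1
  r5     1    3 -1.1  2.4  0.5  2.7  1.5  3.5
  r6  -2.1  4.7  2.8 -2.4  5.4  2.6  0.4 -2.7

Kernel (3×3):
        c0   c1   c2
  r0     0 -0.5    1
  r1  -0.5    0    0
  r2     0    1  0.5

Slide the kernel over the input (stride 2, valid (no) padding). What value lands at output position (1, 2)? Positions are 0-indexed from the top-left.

The receptive field on the input at this output position is [2 -1.9 -2.8 / 3.6 4.8 3.4 / 1.6 0.4 -0.1]. Elementwise product with the kernel and sum: -1.9·-0.5 + -2.8·1 + 3.6·-0.5 + 0.4·1 + -0.1·0.5.

-3.3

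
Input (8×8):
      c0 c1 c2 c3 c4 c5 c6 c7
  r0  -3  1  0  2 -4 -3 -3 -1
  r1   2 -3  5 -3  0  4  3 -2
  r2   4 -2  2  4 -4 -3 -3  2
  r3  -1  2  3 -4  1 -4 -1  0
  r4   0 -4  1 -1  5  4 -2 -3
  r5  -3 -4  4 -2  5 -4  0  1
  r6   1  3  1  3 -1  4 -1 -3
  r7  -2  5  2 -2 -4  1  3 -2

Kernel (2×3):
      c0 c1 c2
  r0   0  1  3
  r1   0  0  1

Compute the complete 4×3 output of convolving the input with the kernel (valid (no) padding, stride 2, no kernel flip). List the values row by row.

6 -10 -9
7 -7 -13
3 19 -2
8 -4 4

Output[0,0]: The receptive field on the input at this output position is [-3 1 0 / 2 -3 5]. Elementwise product with the kernel and sum: 1·1 + 0·3 + 5·1.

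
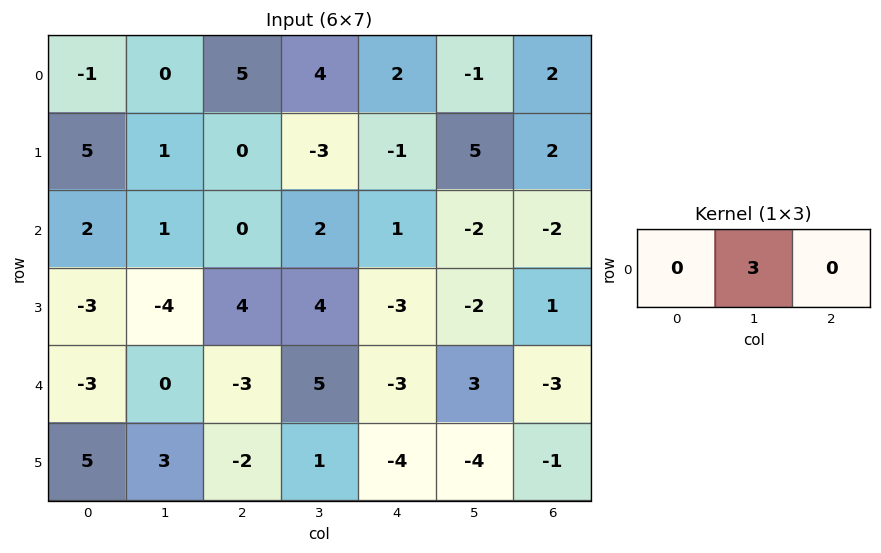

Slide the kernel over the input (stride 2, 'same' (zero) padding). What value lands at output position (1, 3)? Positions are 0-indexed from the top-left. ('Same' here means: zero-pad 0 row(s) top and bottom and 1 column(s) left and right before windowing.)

The receptive field on the zero-padded input at this output position is [-2 -2 0]. Elementwise product with the kernel and sum: -2·3.

-6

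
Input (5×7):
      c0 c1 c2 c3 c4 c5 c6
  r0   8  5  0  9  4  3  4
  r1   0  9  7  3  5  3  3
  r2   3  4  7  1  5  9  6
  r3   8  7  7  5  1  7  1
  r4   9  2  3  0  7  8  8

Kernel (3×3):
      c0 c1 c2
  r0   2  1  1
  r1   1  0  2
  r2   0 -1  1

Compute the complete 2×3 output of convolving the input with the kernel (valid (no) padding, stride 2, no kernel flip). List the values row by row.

Output[0,0]: The receptive field on the input at this output position is [8 5 0 / 0 9 7 / 3 4 7]. Elementwise product with the kernel and sum: 8·2 + 5·1 + 0·1 + 0·1 + 7·2 + 4·-1 + 7·1.
Output[0,1]: The receptive field on the input at this output position is [0 9 4 / 7 3 5 / 7 1 5]. Elementwise product with the kernel and sum: 0·2 + 9·1 + 4·1 + 7·1 + 5·2 + 1·-1 + 5·1.

38 34 23
40 36 28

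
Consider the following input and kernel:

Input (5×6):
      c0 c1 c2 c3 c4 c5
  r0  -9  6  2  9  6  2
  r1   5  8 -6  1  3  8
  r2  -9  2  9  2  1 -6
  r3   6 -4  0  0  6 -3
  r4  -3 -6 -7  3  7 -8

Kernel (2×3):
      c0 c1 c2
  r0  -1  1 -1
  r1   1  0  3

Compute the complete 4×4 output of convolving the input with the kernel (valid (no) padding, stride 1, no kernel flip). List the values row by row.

Output[0,0]: The receptive field on the input at this output position is [-9 6 2 / 5 8 -6]. Elementwise product with the kernel and sum: -9·-1 + 6·1 + 2·-1 + 5·1 + -6·3.

0 -2 4 20
27 -7 16 -22
8 1 10 -4
-34 7 8 -12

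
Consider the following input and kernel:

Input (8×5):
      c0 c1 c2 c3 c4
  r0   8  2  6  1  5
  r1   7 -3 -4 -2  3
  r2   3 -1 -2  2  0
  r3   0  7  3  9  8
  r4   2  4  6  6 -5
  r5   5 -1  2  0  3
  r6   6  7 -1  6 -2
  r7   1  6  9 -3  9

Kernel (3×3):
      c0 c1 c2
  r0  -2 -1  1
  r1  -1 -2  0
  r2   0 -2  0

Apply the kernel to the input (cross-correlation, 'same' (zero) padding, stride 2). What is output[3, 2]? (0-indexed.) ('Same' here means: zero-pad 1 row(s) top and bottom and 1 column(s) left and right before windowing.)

The receptive field on the zero-padded input at this output position is [0 3 0 / 6 -2 0 / -3 9 0]. Elementwise product with the kernel and sum: 0·-2 + 3·-1 + 0·1 + 6·-1 + -2·-2 + 9·-2.

-23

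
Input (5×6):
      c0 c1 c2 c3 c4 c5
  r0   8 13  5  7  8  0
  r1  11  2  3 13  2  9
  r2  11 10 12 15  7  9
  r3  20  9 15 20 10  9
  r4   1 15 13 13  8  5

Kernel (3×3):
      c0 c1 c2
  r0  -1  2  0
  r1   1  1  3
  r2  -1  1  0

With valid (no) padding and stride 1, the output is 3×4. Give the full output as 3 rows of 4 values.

39 43 34 43
39 77 76 30
97 96 83 51

Output[0,0]: The receptive field on the input at this output position is [8 13 5 / 11 2 3 / 11 10 12]. Elementwise product with the kernel and sum: 8·-1 + 13·2 + 11·1 + 2·1 + 3·3 + 11·-1 + 10·1.
Output[0,1]: The receptive field on the input at this output position is [13 5 7 / 2 3 13 / 10 12 15]. Elementwise product with the kernel and sum: 13·-1 + 5·2 + 2·1 + 3·1 + 13·3 + 10·-1 + 12·1.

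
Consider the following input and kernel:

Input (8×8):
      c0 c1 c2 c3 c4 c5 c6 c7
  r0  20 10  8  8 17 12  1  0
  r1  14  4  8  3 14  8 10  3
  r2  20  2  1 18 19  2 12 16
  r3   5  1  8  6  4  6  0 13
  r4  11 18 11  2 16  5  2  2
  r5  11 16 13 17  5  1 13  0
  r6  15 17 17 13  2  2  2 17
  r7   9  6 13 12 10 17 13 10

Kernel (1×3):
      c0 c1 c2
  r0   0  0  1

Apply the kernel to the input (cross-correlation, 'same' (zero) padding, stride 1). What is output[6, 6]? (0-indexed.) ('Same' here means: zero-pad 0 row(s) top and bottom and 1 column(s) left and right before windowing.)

The receptive field on the zero-padded input at this output position is [2 2 17]. Elementwise product with the kernel and sum: 17·1.

17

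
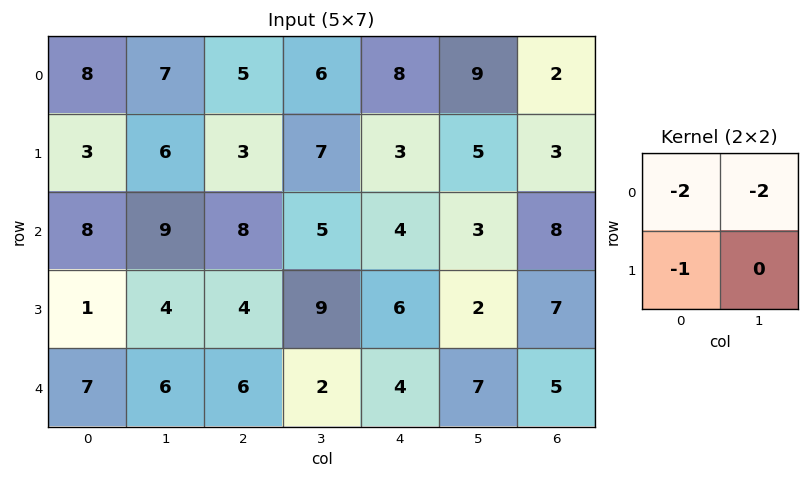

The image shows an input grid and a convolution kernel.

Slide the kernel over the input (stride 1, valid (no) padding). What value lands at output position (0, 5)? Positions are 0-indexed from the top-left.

-27

The receptive field on the input at this output position is [9 2 / 5 3]. Elementwise product with the kernel and sum: 9·-2 + 2·-2 + 5·-1.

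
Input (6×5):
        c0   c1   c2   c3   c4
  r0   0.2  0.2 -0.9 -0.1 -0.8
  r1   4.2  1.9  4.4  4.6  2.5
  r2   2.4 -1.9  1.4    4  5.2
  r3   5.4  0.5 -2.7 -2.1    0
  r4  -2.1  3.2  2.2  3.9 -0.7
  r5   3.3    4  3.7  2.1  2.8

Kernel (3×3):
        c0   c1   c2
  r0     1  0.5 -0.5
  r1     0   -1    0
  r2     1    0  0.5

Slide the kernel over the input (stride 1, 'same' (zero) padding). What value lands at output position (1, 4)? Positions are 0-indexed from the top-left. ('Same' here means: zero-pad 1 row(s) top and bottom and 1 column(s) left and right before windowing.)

The receptive field on the zero-padded input at this output position is [-0.1 -0.8 0 / 4.6 2.5 0 / 4 5.2 0]. Elementwise product with the kernel and sum: -0.1·1 + -0.8·0.5 + 0·-0.5 + 2.5·-1 + 4·1 + 0·0.5.

1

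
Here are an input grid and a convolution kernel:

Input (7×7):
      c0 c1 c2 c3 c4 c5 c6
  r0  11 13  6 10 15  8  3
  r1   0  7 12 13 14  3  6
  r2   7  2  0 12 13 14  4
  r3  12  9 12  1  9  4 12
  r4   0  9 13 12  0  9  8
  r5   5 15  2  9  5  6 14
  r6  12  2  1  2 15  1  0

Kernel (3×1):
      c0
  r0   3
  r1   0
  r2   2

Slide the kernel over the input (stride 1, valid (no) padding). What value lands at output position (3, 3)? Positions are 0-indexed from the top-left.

The receptive field on the input at this output position is [1 / 12 / 9]. Elementwise product with the kernel and sum: 1·3 + 9·2.

21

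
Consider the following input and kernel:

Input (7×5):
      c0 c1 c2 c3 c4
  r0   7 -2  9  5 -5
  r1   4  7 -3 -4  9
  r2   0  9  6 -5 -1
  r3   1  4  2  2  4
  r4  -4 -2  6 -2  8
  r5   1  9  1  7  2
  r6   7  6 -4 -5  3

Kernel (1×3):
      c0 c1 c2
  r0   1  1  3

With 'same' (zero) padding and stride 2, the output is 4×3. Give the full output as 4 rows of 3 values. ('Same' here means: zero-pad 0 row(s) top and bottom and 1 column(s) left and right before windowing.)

Output[0,0]: The receptive field on the zero-padded input at this output position is [0 7 -2]. Elementwise product with the kernel and sum: 0·1 + 7·1 + -2·3.

1 22 0
27 0 -6
-10 -2 6
25 -13 -2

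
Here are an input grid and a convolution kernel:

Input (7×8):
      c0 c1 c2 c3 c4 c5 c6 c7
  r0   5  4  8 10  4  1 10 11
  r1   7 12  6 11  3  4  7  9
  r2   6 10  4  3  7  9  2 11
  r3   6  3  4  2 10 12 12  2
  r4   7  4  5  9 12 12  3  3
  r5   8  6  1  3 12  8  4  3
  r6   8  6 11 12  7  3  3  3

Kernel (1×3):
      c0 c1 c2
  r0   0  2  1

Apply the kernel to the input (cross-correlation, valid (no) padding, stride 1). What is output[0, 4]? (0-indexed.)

The receptive field on the input at this output position is [4 1 10]. Elementwise product with the kernel and sum: 1·2 + 10·1.

12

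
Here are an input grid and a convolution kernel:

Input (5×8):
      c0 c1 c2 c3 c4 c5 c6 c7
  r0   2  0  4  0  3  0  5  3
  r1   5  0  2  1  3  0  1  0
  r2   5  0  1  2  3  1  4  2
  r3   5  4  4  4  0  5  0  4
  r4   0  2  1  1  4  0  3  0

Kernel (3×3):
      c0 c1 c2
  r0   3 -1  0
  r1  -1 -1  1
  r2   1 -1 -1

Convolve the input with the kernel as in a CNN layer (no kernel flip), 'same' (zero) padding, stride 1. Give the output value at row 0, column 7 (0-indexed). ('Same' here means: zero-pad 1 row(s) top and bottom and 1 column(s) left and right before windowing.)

The receptive field on the zero-padded input at this output position is [0 0 0 / 5 3 0 / 1 0 0]. Elementwise product with the kernel and sum: 0·3 + 0·-1 + 5·-1 + 3·-1 + 0·1 + 1·1 + 0·-1 + 0·-1.

-7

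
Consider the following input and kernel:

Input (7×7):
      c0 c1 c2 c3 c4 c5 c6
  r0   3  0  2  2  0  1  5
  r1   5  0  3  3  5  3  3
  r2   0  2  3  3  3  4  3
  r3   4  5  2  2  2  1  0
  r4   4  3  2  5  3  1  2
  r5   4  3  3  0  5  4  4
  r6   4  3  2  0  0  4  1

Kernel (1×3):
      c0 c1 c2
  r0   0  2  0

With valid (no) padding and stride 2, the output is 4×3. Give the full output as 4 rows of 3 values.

Output[0,0]: The receptive field on the input at this output position is [3 0 2]. Elementwise product with the kernel and sum: 0·2.

0 4 2
4 6 8
6 10 2
6 0 8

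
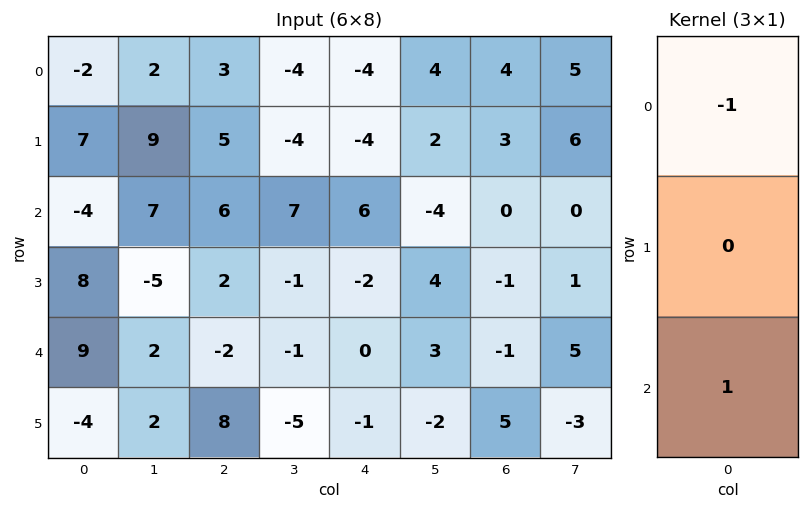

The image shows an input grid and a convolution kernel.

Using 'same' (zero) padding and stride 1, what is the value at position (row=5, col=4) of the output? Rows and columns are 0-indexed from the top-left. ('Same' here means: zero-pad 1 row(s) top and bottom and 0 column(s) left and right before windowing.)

The receptive field on the zero-padded input at this output position is [0 / -1 / 0]. Elementwise product with the kernel and sum: 0·-1 + 0·1.

0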